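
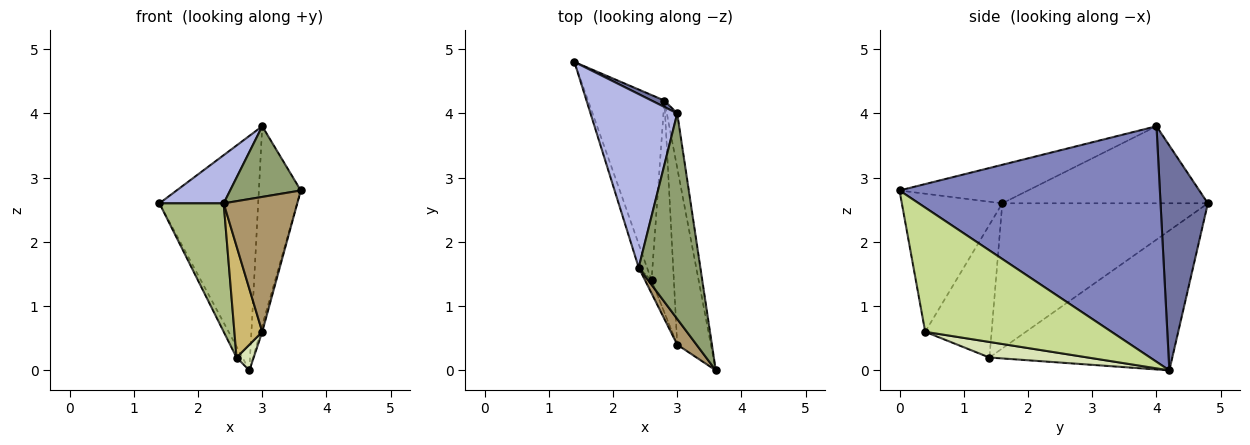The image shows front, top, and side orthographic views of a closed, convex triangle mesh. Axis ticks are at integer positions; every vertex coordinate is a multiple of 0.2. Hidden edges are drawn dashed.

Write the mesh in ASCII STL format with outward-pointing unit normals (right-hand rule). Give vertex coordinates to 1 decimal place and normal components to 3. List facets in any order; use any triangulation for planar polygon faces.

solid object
 facet normal 0.432 0.901 0.025
  outer loop
   vertex 2.8 4.2 0.0
   vertex 1.4 4.8 2.6
   vertex 3.0 4.0 3.8
  endloop
 endfacet
 facet normal 0.986 0.159 -0.044
  outer loop
   vertex 2.8 4.2 0.0
   vertex 3.0 4.0 3.8
   vertex 3.6 0.0 2.8
  endloop
 endfacet
 facet normal -0.877 0.028 -0.479
  outer loop
   vertex 2.6 1.4 0.2
   vertex 1.4 4.8 2.6
   vertex 2.8 4.2 0.0
  endloop
 endfacet
 facet normal -0.650 -0.203 0.732
  outer loop
   vertex 2.4 1.6 2.6
   vertex 3.0 4.0 3.8
   vertex 1.4 4.8 2.6
  endloop
 endfacet
 facet normal -0.509 -0.280 0.814
  outer loop
   vertex 2.4 1.6 2.6
   vertex 3.6 0.0 2.8
   vertex 3.0 4.0 3.8
  endloop
 endfacet
 facet normal -0.953 -0.298 -0.055
  outer loop
   vertex 2.4 1.6 2.6
   vertex 1.4 4.8 2.6
   vertex 2.6 1.4 0.2
  endloop
 endfacet
 facet normal 0.965 0.010 -0.261
  outer loop
   vertex 3.0 0.4 0.6
   vertex 2.8 4.2 0.0
   vertex 3.6 0.0 2.8
  endloop
 endfacet
 facet normal 0.569 -0.099 -0.816
  outer loop
   vertex 3.0 0.4 0.6
   vertex 2.6 1.4 0.2
   vertex 2.8 4.2 0.0
  endloop
 endfacet
 facet normal -0.802 -0.587 0.112
  outer loop
   vertex 3.0 0.4 0.6
   vertex 3.6 0.0 2.8
   vertex 2.4 1.6 2.6
  endloop
 endfacet
 facet normal -0.921 -0.386 -0.045
  outer loop
   vertex 3.0 0.4 0.6
   vertex 2.4 1.6 2.6
   vertex 2.6 1.4 0.2
  endloop
 endfacet
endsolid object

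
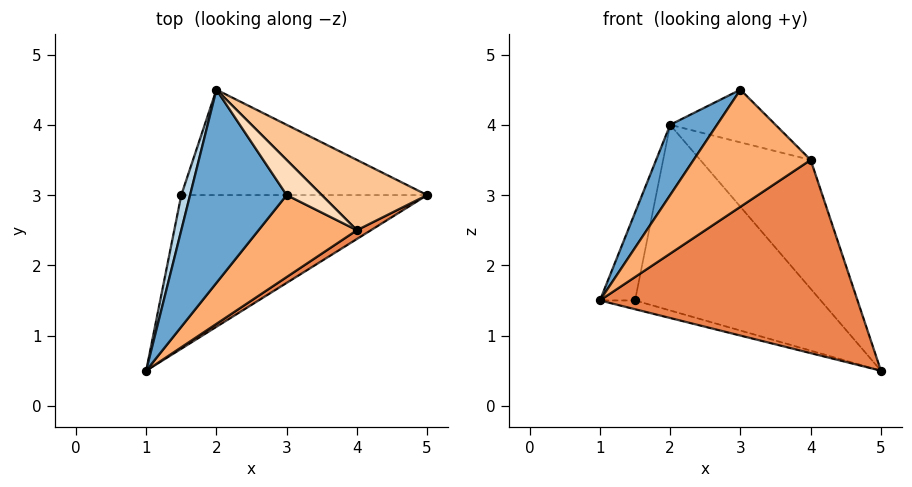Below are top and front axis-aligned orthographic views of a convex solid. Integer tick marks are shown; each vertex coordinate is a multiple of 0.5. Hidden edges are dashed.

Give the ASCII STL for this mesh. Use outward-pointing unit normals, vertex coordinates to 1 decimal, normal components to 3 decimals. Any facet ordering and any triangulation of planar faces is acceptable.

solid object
 facet normal -0.701 -0.244 0.670
  outer loop
   vertex 3.0 3.0 4.5
   vertex 2.0 4.5 4.0
   vertex 1.0 0.5 1.5
  endloop
 endfacet
 facet normal -0.274 0.055 -0.960
  outer loop
   vertex 1.5 3.0 1.5
   vertex 5.0 3.0 0.5
   vertex 1.0 0.5 1.5
  endloop
 endfacet
 facet normal -0.978 0.196 0.078
  outer loop
   vertex 1.5 3.0 1.5
   vertex 1.0 0.5 1.5
   vertex 2.0 4.5 4.0
  endloop
 endfacet
 facet normal -0.140 0.861 -0.489
  outer loop
   vertex 1.5 3.0 1.5
   vertex 2.0 4.5 4.0
   vertex 5.0 3.0 0.5
  endloop
 endfacet
 facet normal 0.536 -0.843 0.038
  outer loop
   vertex 4.0 2.5 3.5
   vertex 1.0 0.5 1.5
   vertex 5.0 3.0 0.5
  endloop
 endfacet
 facet normal 0.162 -0.808 0.566
  outer loop
   vertex 4.0 2.5 3.5
   vertex 3.0 3.0 4.5
   vertex 1.0 0.5 1.5
  endloop
 endfacet
 facet normal 0.706 0.622 0.339
  outer loop
   vertex 4.0 2.5 3.5
   vertex 5.0 3.0 0.5
   vertex 2.0 4.5 4.0
  endloop
 endfacet
 facet normal 0.697 0.597 0.398
  outer loop
   vertex 4.0 2.5 3.5
   vertex 2.0 4.5 4.0
   vertex 3.0 3.0 4.5
  endloop
 endfacet
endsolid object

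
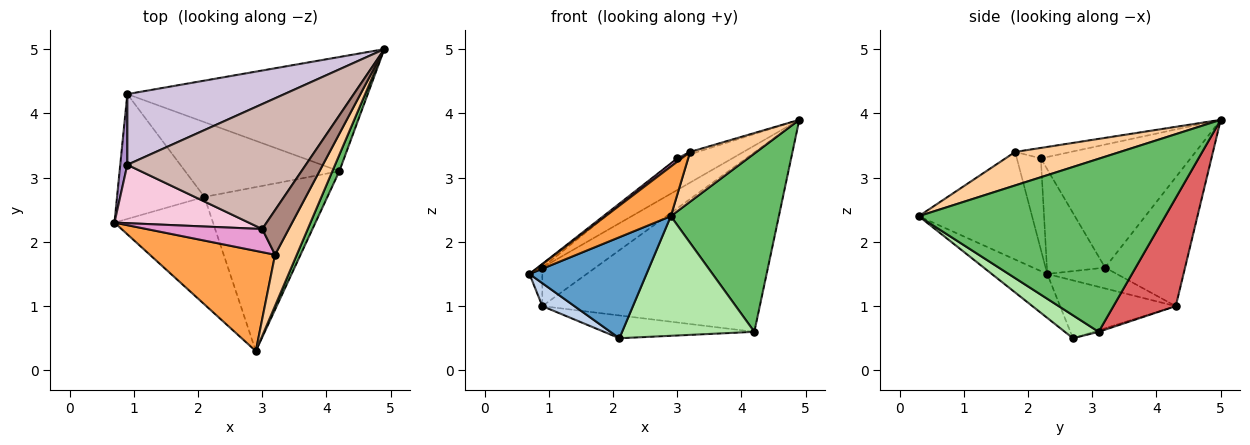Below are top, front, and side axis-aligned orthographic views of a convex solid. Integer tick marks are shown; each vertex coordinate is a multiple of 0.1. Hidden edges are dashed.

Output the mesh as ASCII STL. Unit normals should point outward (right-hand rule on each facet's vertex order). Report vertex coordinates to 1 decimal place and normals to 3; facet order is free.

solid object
 facet normal -0.309 -0.652 -0.693
  outer loop
   vertex 2.1 2.7 0.5
   vertex 2.9 0.3 2.4
   vertex 0.7 2.3 1.5
  endloop
 endfacet
 facet normal -0.545 -0.152 -0.824
  outer loop
   vertex 0.9 4.3 1.0
   vertex 2.1 2.7 0.5
   vertex 0.7 2.3 1.5
  endloop
 endfacet
 facet normal -0.610 -0.351 0.710
  outer loop
   vertex 3.2 1.8 3.4
   vertex 0.7 2.3 1.5
   vertex 2.9 0.3 2.4
  endloop
 endfacet
 facet normal 0.741 -0.469 0.481
  outer loop
   vertex 3.2 1.8 3.4
   vertex 2.9 0.3 2.4
   vertex 4.9 5.0 3.9
  endloop
 endfacet
 facet normal 0.915 -0.401 0.037
  outer loop
   vertex 4.2 3.1 0.6
   vertex 4.9 5.0 3.9
   vertex 2.9 0.3 2.4
  endloop
 endfacet
 facet normal 0.149 -0.583 -0.799
  outer loop
   vertex 4.2 3.1 0.6
   vertex 2.9 0.3 2.4
   vertex 2.1 2.7 0.5
  endloop
 endfacet
 facet normal 0.235 0.820 -0.522
  outer loop
   vertex 4.2 3.1 0.6
   vertex 0.9 4.3 1.0
   vertex 4.9 5.0 3.9
  endloop
 endfacet
 facet normal -0.010 0.291 -0.957
  outer loop
   vertex 4.2 3.1 0.6
   vertex 2.1 2.7 0.5
   vertex 0.9 4.3 1.0
  endloop
 endfacet
 facet normal -0.933 0.172 0.316
  outer loop
   vertex 0.9 3.2 1.6
   vertex 0.9 4.3 1.0
   vertex 0.7 2.3 1.5
  endloop
 endfacet
 facet normal -0.584 0.389 0.712
  outer loop
   vertex 0.9 3.2 1.6
   vertex 4.9 5.0 3.9
   vertex 0.9 4.3 1.0
  endloop
 endfacet
 facet normal -0.366 0.049 0.929
  outer loop
   vertex 3.0 2.2 3.3
   vertex 3.2 1.8 3.4
   vertex 4.9 5.0 3.9
  endloop
 endfacet
 facet normal -0.555 0.204 0.806
  outer loop
   vertex 3.0 2.2 3.3
   vertex 4.9 5.0 3.9
   vertex 0.9 3.2 1.6
  endloop
 endfacet
 facet normal -0.615 -0.113 0.780
  outer loop
   vertex 3.0 2.2 3.3
   vertex 0.7 2.3 1.5
   vertex 3.2 1.8 3.4
  endloop
 endfacet
 facet normal -0.614 0.049 0.788
  outer loop
   vertex 3.0 2.2 3.3
   vertex 0.9 3.2 1.6
   vertex 0.7 2.3 1.5
  endloop
 endfacet
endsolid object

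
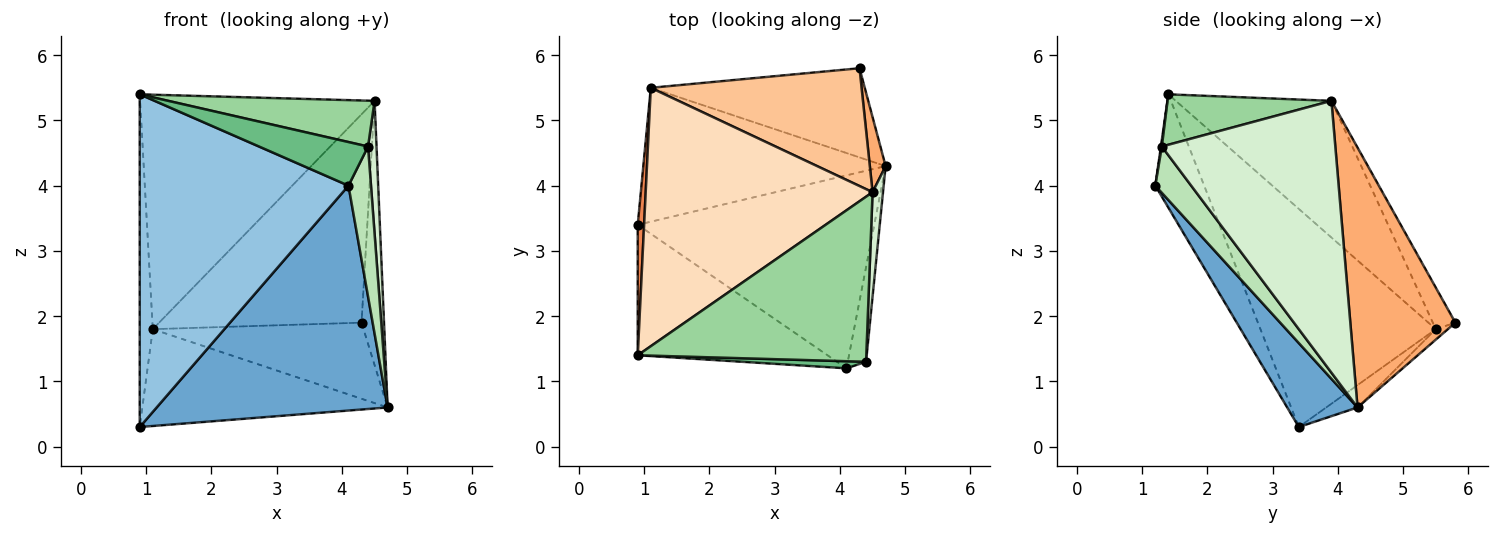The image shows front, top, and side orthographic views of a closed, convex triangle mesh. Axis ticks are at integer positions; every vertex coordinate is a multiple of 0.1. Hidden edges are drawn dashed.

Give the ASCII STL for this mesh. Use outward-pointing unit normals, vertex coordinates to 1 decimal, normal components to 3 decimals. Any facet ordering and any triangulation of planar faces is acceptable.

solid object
 facet normal 0.225 -0.739 -0.634
  outer loop
   vertex 4.1 1.2 4.0
   vertex 0.9 3.4 0.3
   vertex 4.7 4.3 0.6
  endloop
 endfacet
 facet normal -0.213 -0.910 -0.357
  outer loop
   vertex 0.9 1.4 5.4
   vertex 0.9 3.4 0.3
   vertex 4.1 1.2 4.0
  endloop
 endfacet
 facet normal -0.075 0.584 -0.808
  outer loop
   vertex 1.1 5.5 1.8
   vertex 4.7 4.3 0.6
   vertex 0.9 3.4 0.3
  endloop
 endfacet
 facet normal -0.037 0.649 -0.760
  outer loop
   vertex 1.1 5.5 1.8
   vertex 4.3 5.8 1.9
   vertex 4.7 4.3 0.6
  endloop
 endfacet
 facet normal -0.997 0.074 0.029
  outer loop
   vertex 1.1 5.5 1.8
   vertex 0.9 3.4 0.3
   vertex 0.9 1.4 5.4
  endloop
 endfacet
 facet normal 0.976 0.209 0.059
  outer loop
   vertex 4.5 3.9 5.3
   vertex 4.7 4.3 0.6
   vertex 4.3 5.8 1.9
  endloop
 endfacet
 facet normal -0.097 0.866 0.490
  outer loop
   vertex 4.5 3.9 5.3
   vertex 4.3 5.8 1.9
   vertex 1.1 5.5 1.8
  endloop
 endfacet
 facet normal -0.407 0.614 0.676
  outer loop
   vertex 4.5 3.9 5.3
   vertex 1.1 5.5 1.8
   vertex 0.9 1.4 5.4
  endloop
 endfacet
 facet normal 0.008 -0.987 0.160
  outer loop
   vertex 4.4 1.3 4.6
   vertex 0.9 1.4 5.4
   vertex 4.1 1.2 4.0
  endloop
 endfacet
 facet normal 0.208 -0.262 0.942
  outer loop
   vertex 4.4 1.3 4.6
   vertex 4.5 3.9 5.3
   vertex 0.9 1.4 5.4
  endloop
 endfacet
 facet normal 0.803 -0.504 -0.318
  outer loop
   vertex 4.4 1.3 4.6
   vertex 4.1 1.2 4.0
   vertex 4.7 4.3 0.6
  endloop
 endfacet
 facet normal 0.998 -0.049 0.038
  outer loop
   vertex 4.4 1.3 4.6
   vertex 4.7 4.3 0.6
   vertex 4.5 3.9 5.3
  endloop
 endfacet
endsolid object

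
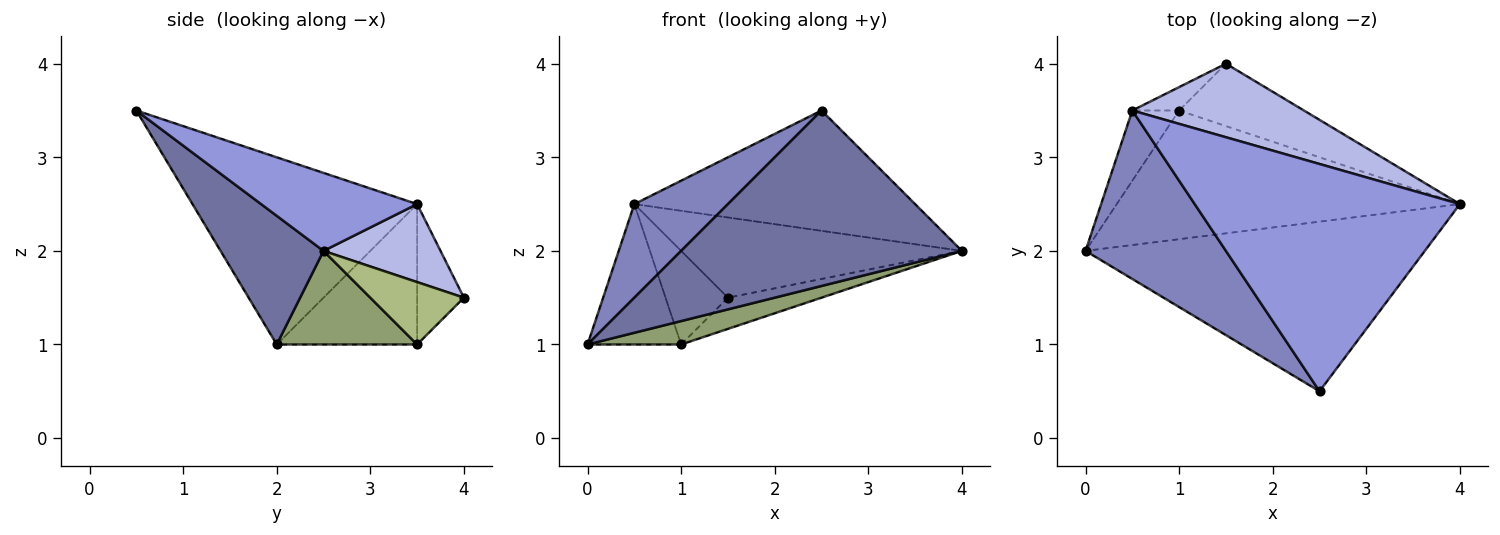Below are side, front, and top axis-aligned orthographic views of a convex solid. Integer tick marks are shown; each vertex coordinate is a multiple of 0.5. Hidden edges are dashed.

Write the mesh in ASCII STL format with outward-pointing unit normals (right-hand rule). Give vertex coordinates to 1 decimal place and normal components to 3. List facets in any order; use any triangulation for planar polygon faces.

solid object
 facet normal 0.255 -0.695 -0.672
  outer loop
   vertex 2.5 0.5 3.5
   vertex 0.0 2.0 1.0
   vertex 4.0 2.5 2.0
  endloop
 endfacet
 facet normal -0.759 -0.316 0.569
  outer loop
   vertex 0.5 3.5 2.5
   vertex 0.0 2.0 1.0
   vertex 2.5 0.5 3.5
  endloop
 endfacet
 facet normal 0.252 0.453 0.855
  outer loop
   vertex 0.5 3.5 2.5
   vertex 2.5 0.5 3.5
   vertex 4.0 2.5 2.0
  endloop
 endfacet
 facet normal 0.294 0.705 0.646
  outer loop
   vertex 0.5 3.5 2.5
   vertex 4.0 2.5 2.0
   vertex 1.5 4.0 1.5
  endloop
 endfacet
 facet normal 0.259 -0.173 -0.950
  outer loop
   vertex 1.0 3.5 1.0
   vertex 4.0 2.5 2.0
   vertex 0.0 2.0 1.0
  endloop
 endfacet
 facet normal 0.408 0.408 -0.816
  outer loop
   vertex 1.0 3.5 1.0
   vertex 1.5 4.0 1.5
   vertex 4.0 2.5 2.0
  endloop
 endfacet
 facet normal -0.802 0.535 -0.267
  outer loop
   vertex 1.0 3.5 1.0
   vertex 0.0 2.0 1.0
   vertex 0.5 3.5 2.5
  endloop
 endfacet
 facet normal -0.588 0.784 -0.196
  outer loop
   vertex 1.0 3.5 1.0
   vertex 0.5 3.5 2.5
   vertex 1.5 4.0 1.5
  endloop
 endfacet
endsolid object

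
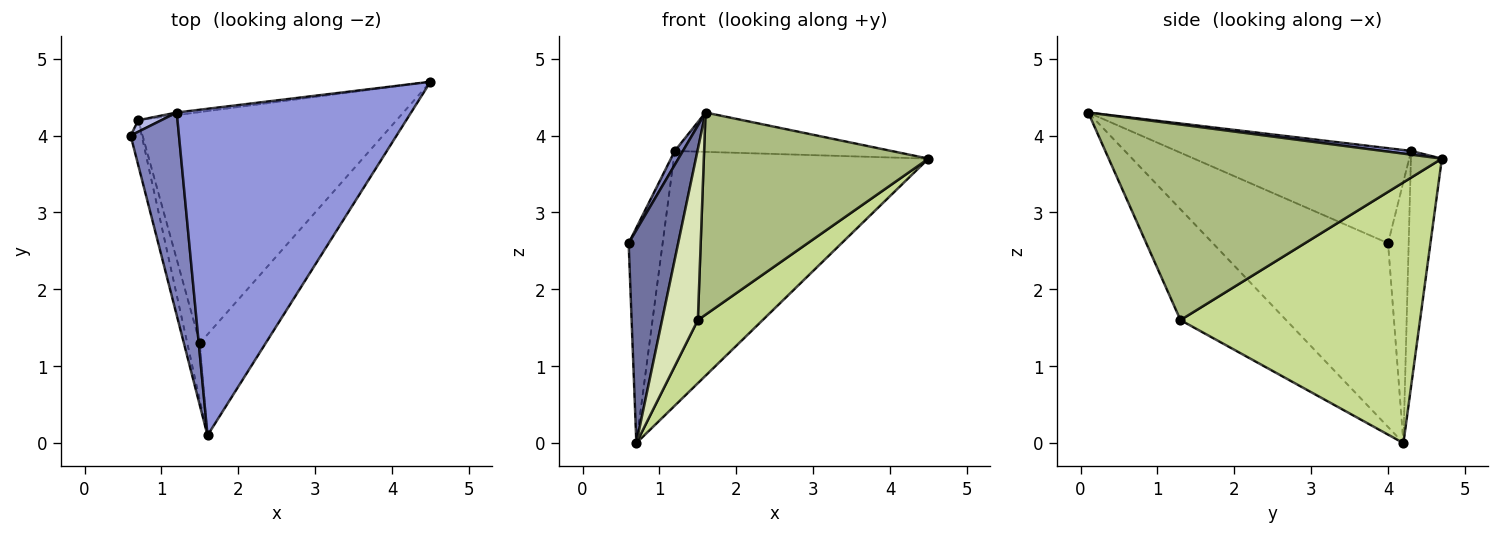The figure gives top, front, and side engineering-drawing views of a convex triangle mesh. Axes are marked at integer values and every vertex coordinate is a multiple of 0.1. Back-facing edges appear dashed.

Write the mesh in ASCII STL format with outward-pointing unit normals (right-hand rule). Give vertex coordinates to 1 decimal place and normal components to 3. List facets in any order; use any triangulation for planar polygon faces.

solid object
 facet normal -0.961 -0.272 -0.058
  outer loop
   vertex 0.7 4.2 0.0
   vertex 1.6 0.1 4.3
   vertex 0.6 4.0 2.6
  endloop
 endfacet
 facet normal -0.891 -0.031 0.453
  outer loop
   vertex 1.2 4.3 3.8
   vertex 0.6 4.0 2.6
   vertex 1.6 0.1 4.3
  endloop
 endfacet
 facet normal 0.016 0.120 0.993
  outer loop
   vertex 1.2 4.3 3.8
   vertex 1.6 0.1 4.3
   vertex 4.5 4.7 3.7
  endloop
 endfacet
 facet normal -0.518 0.854 0.046
  outer loop
   vertex 1.2 4.3 3.8
   vertex 0.7 4.2 0.0
   vertex 0.6 4.0 2.6
  endloop
 endfacet
 facet normal -0.121 0.993 -0.010
  outer loop
   vertex 1.2 4.3 3.8
   vertex 4.5 4.7 3.7
   vertex 0.7 4.2 0.0
  endloop
 endfacet
 facet normal 0.799 -0.539 -0.269
  outer loop
   vertex 1.5 1.3 1.6
   vertex 4.5 4.7 3.7
   vertex 1.6 0.1 4.3
  endloop
 endfacet
 facet normal 0.698 -0.189 -0.691
  outer loop
   vertex 1.5 1.3 1.6
   vertex 0.7 4.2 0.0
   vertex 4.5 4.7 3.7
  endloop
 endfacet
 facet normal -0.942 -0.319 -0.107
  outer loop
   vertex 1.5 1.3 1.6
   vertex 1.6 0.1 4.3
   vertex 0.7 4.2 0.0
  endloop
 endfacet
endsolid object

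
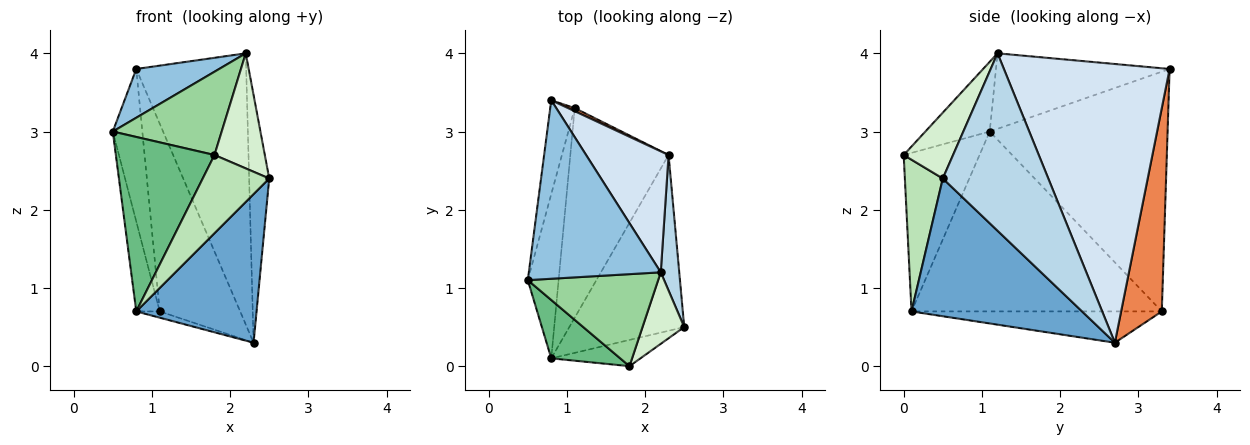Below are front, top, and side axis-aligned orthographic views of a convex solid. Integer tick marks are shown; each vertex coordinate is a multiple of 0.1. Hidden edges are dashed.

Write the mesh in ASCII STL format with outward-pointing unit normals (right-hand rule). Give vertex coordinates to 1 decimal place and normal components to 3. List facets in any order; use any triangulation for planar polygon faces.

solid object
 facet normal 0.675 -0.476 -0.563
  outer loop
   vertex 0.8 0.1 0.7
   vertex 2.3 2.7 0.3
   vertex 2.5 0.5 2.4
  endloop
 endfacet
 facet normal -0.483 -0.231 0.845
  outer loop
   vertex 2.2 1.2 4.0
   vertex 0.8 3.4 3.8
   vertex 0.5 1.1 3.0
  endloop
 endfacet
 facet normal 0.977 0.186 0.102
  outer loop
   vertex 2.2 1.2 4.0
   vertex 2.5 0.5 2.4
   vertex 2.3 2.7 0.3
  endloop
 endfacet
 facet normal 0.809 0.537 0.239
  outer loop
   vertex 2.2 1.2 4.0
   vertex 2.3 2.7 0.3
   vertex 0.8 3.4 3.8
  endloop
 endfacet
 facet normal 0.451 0.892 0.015
  outer loop
   vertex 1.1 3.3 0.7
   vertex 0.8 3.4 3.8
   vertex 2.3 2.7 0.3
  endloop
 endfacet
 facet normal -0.303 0.028 -0.952
  outer loop
   vertex 1.1 3.3 0.7
   vertex 2.3 2.7 0.3
   vertex 0.8 0.1 0.7
  endloop
 endfacet
 facet normal -0.982 0.163 -0.100
  outer loop
   vertex 1.1 3.3 0.7
   vertex 0.5 1.1 3.0
   vertex 0.8 3.4 3.8
  endloop
 endfacet
 facet normal -0.981 0.092 -0.168
  outer loop
   vertex 1.1 3.3 0.7
   vertex 0.8 0.1 0.7
   vertex 0.5 1.1 3.0
  endloop
 endfacet
 facet normal -0.589 -0.766 0.256
  outer loop
   vertex 1.8 0.0 2.7
   vertex 0.5 1.1 3.0
   vertex 0.8 0.1 0.7
  endloop
 endfacet
 facet normal -0.369 -0.624 0.689
  outer loop
   vertex 1.8 0.0 2.7
   vertex 2.2 1.2 4.0
   vertex 0.5 1.1 3.0
  endloop
 endfacet
 facet normal 0.476 -0.834 -0.280
  outer loop
   vertex 1.8 0.0 2.7
   vertex 0.8 0.1 0.7
   vertex 2.5 0.5 2.4
  endloop
 endfacet
 facet normal 0.640 -0.653 0.406
  outer loop
   vertex 1.8 0.0 2.7
   vertex 2.5 0.5 2.4
   vertex 2.2 1.2 4.0
  endloop
 endfacet
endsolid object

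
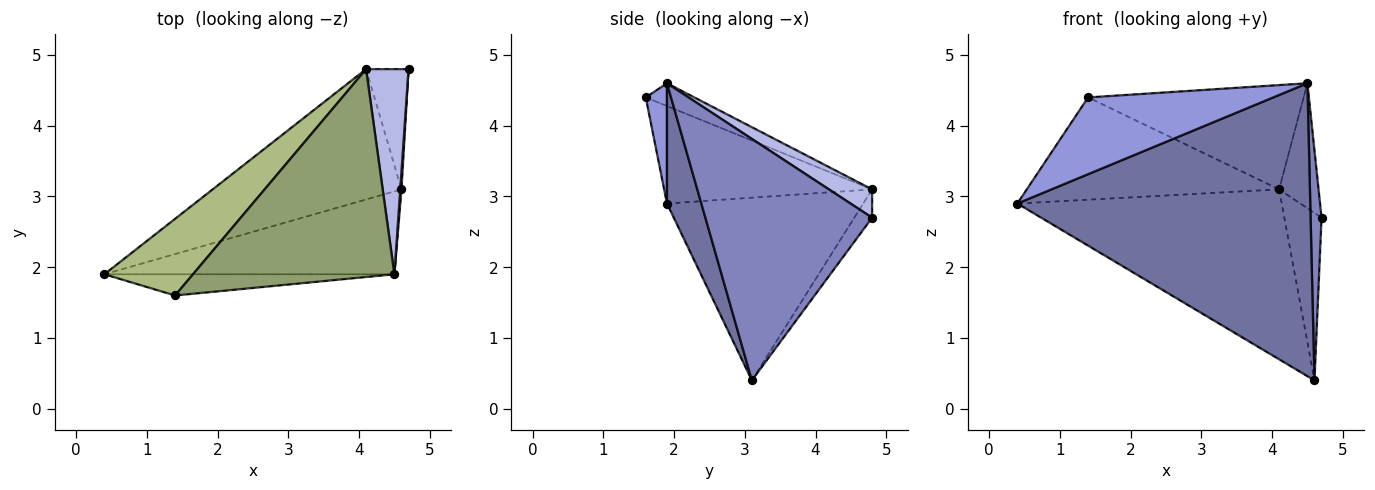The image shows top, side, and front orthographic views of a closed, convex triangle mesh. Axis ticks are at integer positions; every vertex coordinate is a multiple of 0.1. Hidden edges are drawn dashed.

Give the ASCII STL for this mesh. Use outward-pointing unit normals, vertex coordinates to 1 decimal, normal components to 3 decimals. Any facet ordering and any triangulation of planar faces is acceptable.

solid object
 facet normal 0.112 -0.956 -0.271
  outer loop
   vertex 4.6 3.1 0.4
   vertex 4.5 1.9 4.6
   vertex 0.4 1.9 2.9
  endloop
 endfacet
 facet normal 0.998 -0.066 0.005
  outer loop
   vertex 4.6 3.1 0.4
   vertex 4.7 4.8 2.7
   vertex 4.5 1.9 4.6
  endloop
 endfacet
 facet normal 0.110 -0.958 -0.265
  outer loop
   vertex 1.4 1.6 4.4
   vertex 0.4 1.9 2.9
   vertex 4.5 1.9 4.6
  endloop
 endfacet
 facet normal 0.495 0.452 0.742
  outer loop
   vertex 4.1 4.8 3.1
   vertex 4.5 1.9 4.6
   vertex 4.7 4.8 2.7
  endloop
 endfacet
 facet normal -0.101 0.446 0.889
  outer loop
   vertex 4.1 4.8 3.1
   vertex 1.4 1.6 4.4
   vertex 4.5 1.9 4.6
  endloop
 endfacet
 facet normal -0.551 0.668 0.501
  outer loop
   vertex 4.1 4.8 3.1
   vertex 0.4 1.9 2.9
   vertex 1.4 1.6 4.4
  endloop
 endfacet
 facet normal -0.508 0.684 -0.524
  outer loop
   vertex 4.1 4.8 3.1
   vertex 4.6 3.1 0.4
   vertex 0.4 1.9 2.9
  endloop
 endfacet
 facet normal -0.362 0.757 -0.544
  outer loop
   vertex 4.1 4.8 3.1
   vertex 4.7 4.8 2.7
   vertex 4.6 3.1 0.4
  endloop
 endfacet
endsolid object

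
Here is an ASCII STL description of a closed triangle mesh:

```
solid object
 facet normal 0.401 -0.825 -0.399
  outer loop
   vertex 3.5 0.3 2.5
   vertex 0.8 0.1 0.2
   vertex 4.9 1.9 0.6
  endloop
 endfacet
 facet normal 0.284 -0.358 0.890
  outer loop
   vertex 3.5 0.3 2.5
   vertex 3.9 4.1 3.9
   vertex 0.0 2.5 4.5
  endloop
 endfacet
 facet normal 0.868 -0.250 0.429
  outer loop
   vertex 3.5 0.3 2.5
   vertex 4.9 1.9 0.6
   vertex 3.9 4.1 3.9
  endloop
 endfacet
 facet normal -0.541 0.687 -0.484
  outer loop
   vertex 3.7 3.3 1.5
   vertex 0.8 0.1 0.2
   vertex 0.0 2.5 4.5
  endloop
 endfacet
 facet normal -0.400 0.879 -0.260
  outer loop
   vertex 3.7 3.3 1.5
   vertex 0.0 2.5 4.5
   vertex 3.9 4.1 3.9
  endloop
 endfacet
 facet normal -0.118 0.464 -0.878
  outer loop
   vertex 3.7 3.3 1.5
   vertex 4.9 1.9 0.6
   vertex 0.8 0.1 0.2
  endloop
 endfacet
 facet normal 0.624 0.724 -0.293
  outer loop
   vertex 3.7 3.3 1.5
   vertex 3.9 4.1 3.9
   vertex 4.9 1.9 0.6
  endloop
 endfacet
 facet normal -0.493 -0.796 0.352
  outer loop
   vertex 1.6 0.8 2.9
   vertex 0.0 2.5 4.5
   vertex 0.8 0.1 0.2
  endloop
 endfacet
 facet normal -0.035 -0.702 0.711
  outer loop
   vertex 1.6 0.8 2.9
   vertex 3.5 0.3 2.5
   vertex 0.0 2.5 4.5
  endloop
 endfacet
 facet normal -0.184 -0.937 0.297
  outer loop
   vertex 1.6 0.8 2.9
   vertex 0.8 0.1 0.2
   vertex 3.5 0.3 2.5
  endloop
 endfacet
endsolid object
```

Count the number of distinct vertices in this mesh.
7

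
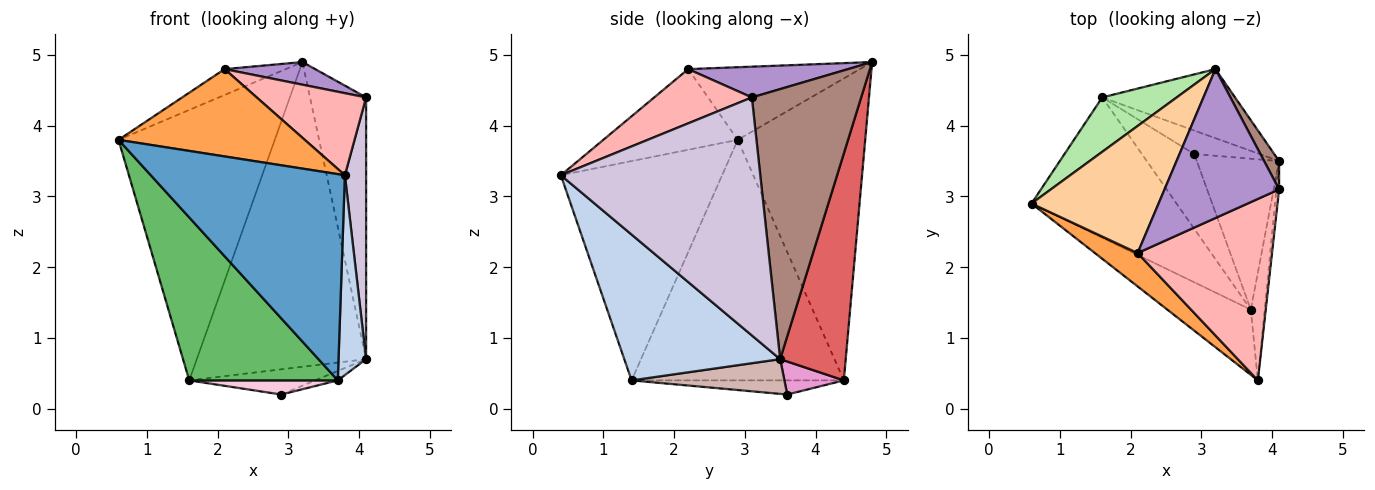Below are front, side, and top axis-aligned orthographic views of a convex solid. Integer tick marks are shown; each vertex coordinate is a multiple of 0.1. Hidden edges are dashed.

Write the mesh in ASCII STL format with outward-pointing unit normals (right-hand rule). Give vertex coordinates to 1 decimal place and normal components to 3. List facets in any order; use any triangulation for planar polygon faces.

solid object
 facet normal -0.621 -0.747 -0.236
  outer loop
   vertex 3.7 1.4 0.4
   vertex 3.8 0.4 3.3
   vertex 0.6 2.9 3.8
  endloop
 endfacet
 facet normal 0.980 -0.173 -0.094
  outer loop
   vertex 3.7 1.4 0.4
   vertex 4.1 3.5 0.7
   vertex 3.8 0.4 3.3
  endloop
 endfacet
 facet normal -0.559 -0.775 0.296
  outer loop
   vertex 2.1 2.2 4.8
   vertex 0.6 2.9 3.8
   vertex 3.8 0.4 3.3
  endloop
 endfacet
 facet normal -0.489 0.174 0.855
  outer loop
   vertex 2.1 2.2 4.8
   vertex 3.2 4.8 4.9
   vertex 0.6 2.9 3.8
  endloop
 endfacet
 facet normal -0.735 -0.514 -0.443
  outer loop
   vertex 1.6 4.4 0.4
   vertex 3.7 1.4 0.4
   vertex 0.6 2.9 3.8
  endloop
 endfacet
 facet normal -0.625 0.766 0.154
  outer loop
   vertex 1.6 4.4 0.4
   vertex 0.6 2.9 3.8
   vertex 3.2 4.8 4.9
  endloop
 endfacet
 facet normal 0.353 0.912 -0.207
  outer loop
   vertex 1.6 4.4 0.4
   vertex 3.2 4.8 4.9
   vertex 4.1 3.5 0.7
  endloop
 endfacet
 facet normal 0.345 -0.387 0.855
  outer loop
   vertex 4.1 3.1 4.4
   vertex 2.1 2.2 4.8
   vertex 3.8 0.4 3.3
  endloop
 endfacet
 facet normal 0.256 -0.145 0.956
  outer loop
   vertex 4.1 3.1 4.4
   vertex 3.2 4.8 4.9
   vertex 2.1 2.2 4.8
  endloop
 endfacet
 facet normal 0.994 -0.106 -0.011
  outer loop
   vertex 4.1 3.1 4.4
   vertex 3.8 0.4 3.3
   vertex 4.1 3.5 0.7
  endloop
 endfacet
 facet normal 0.889 0.456 0.049
  outer loop
   vertex 4.1 3.1 4.4
   vertex 4.1 3.5 0.7
   vertex 3.2 4.8 4.9
  endloop
 endfacet
 facet normal 0.388 0.057 -0.920
  outer loop
   vertex 2.9 3.6 0.2
   vertex 4.1 3.5 0.7
   vertex 3.7 1.4 0.4
  endloop
 endfacet
 facet normal 0.326 0.691 -0.645
  outer loop
   vertex 2.9 3.6 0.2
   vertex 1.6 4.4 0.4
   vertex 4.1 3.5 0.7
  endloop
 endfacet
 facet normal -0.257 -0.180 -0.950
  outer loop
   vertex 2.9 3.6 0.2
   vertex 3.7 1.4 0.4
   vertex 1.6 4.4 0.4
  endloop
 endfacet
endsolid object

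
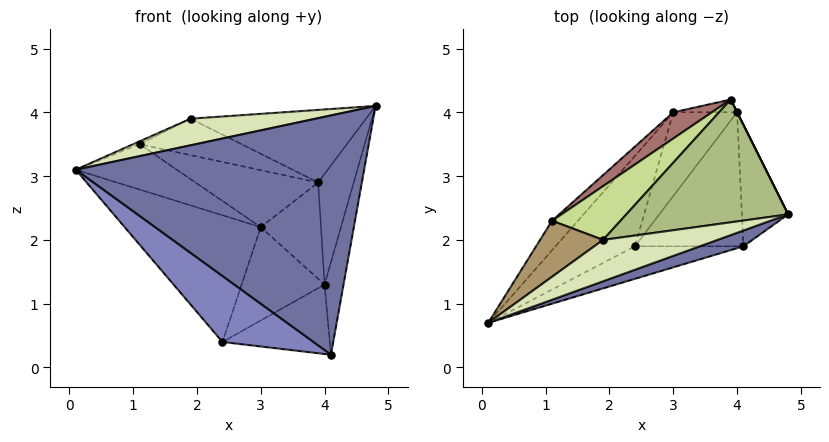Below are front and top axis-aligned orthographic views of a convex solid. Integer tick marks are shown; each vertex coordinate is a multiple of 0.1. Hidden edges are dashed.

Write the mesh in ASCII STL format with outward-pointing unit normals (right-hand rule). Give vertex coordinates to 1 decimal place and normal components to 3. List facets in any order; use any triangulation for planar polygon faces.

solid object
 facet normal 0.328 -0.943 0.062
  outer loop
   vertex 4.1 1.9 0.2
   vertex 4.8 2.4 4.1
   vertex 0.1 0.7 3.1
  endloop
 endfacet
 facet normal -0.052 -0.895 -0.442
  outer loop
   vertex 2.4 1.9 0.4
   vertex 4.1 1.9 0.2
   vertex 0.1 0.7 3.1
  endloop
 endfacet
 facet normal -0.104 0.458 -0.883
  outer loop
   vertex 4.0 4.0 1.3
   vertex 4.1 1.9 0.2
   vertex 2.4 1.9 0.4
  endloop
 endfacet
 facet normal 0.894 0.447 0.000
  outer loop
   vertex 4.0 4.0 1.3
   vertex 3.9 4.2 2.9
   vertex 4.8 2.4 4.1
  endloop
 endfacet
 facet normal 0.970 0.147 -0.193
  outer loop
   vertex 4.0 4.0 1.3
   vertex 4.8 2.4 4.1
   vertex 4.1 1.9 0.2
  endloop
 endfacet
 facet normal -0.128 0.505 0.854
  outer loop
   vertex 1.9 2.0 3.9
   vertex 4.8 2.4 4.1
   vertex 3.9 4.2 2.9
  endloop
 endfacet
 facet normal -0.199 0.550 0.811
  outer loop
   vertex 1.9 2.0 3.9
   vertex 3.9 4.2 2.9
   vertex 1.1 2.3 3.5
  endloop
 endfacet
 facet normal 0.017 -0.541 0.841
  outer loop
   vertex 1.9 2.0 3.9
   vertex 0.1 0.7 3.1
   vertex 4.8 2.4 4.1
  endloop
 endfacet
 facet normal -0.433 0.046 0.900
  outer loop
   vertex 1.9 2.0 3.9
   vertex 1.1 2.3 3.5
   vertex 0.1 0.7 3.1
  endloop
 endfacet
 facet normal -0.515 0.638 -0.572
  outer loop
   vertex 3.0 4.0 2.2
   vertex 4.0 4.0 1.3
   vertex 2.4 1.9 0.4
  endloop
 endfacet
 facet normal -0.742 0.546 -0.389
  outer loop
   vertex 3.0 4.0 2.2
   vertex 2.4 1.9 0.4
   vertex 0.1 0.7 3.1
  endloop
 endfacet
 facet normal -0.747 0.557 -0.363
  outer loop
   vertex 3.0 4.0 2.2
   vertex 0.1 0.7 3.1
   vertex 1.1 2.3 3.5
  endloop
 endfacet
 facet normal -0.466 0.804 0.370
  outer loop
   vertex 3.0 4.0 2.2
   vertex 1.1 2.3 3.5
   vertex 3.9 4.2 2.9
  endloop
 endfacet
 facet normal -0.117 0.984 -0.130
  outer loop
   vertex 3.0 4.0 2.2
   vertex 3.9 4.2 2.9
   vertex 4.0 4.0 1.3
  endloop
 endfacet
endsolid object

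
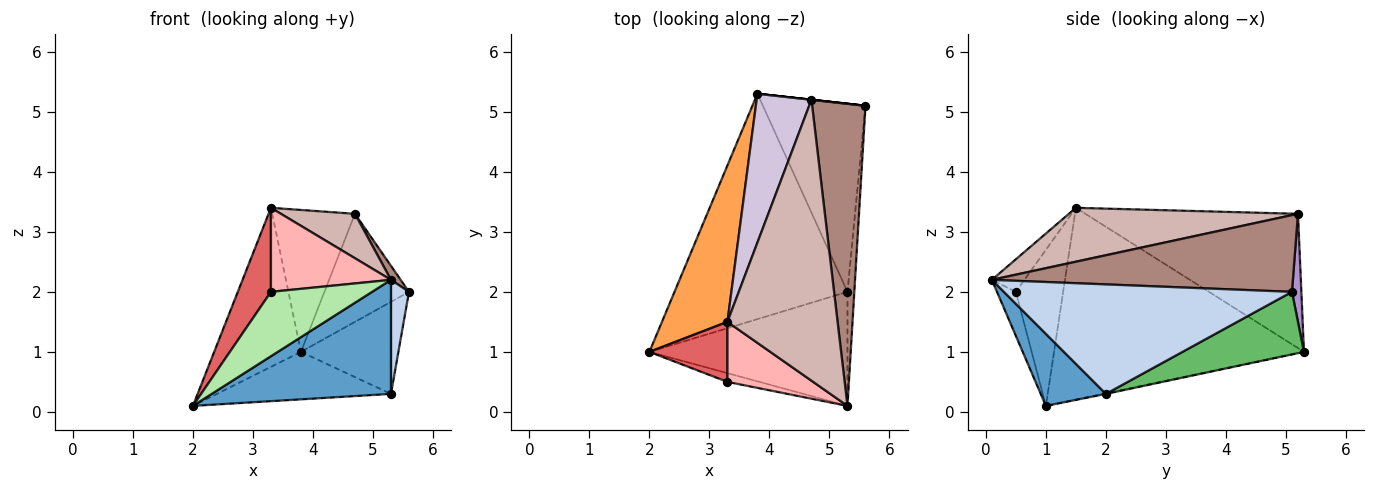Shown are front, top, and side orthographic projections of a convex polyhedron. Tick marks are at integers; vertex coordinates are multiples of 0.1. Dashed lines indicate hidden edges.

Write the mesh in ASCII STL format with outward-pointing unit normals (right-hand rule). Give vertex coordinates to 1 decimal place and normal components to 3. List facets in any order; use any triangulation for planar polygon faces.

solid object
 facet normal 0.249 -0.685 -0.685
  outer loop
   vertex 5.3 2.0 0.3
   vertex 5.3 0.1 2.2
   vertex 2.0 1.0 0.1
  endloop
 endfacet
 facet normal 0.996 -0.062 -0.062
  outer loop
   vertex 5.3 2.0 0.3
   vertex 5.6 5.1 2.0
   vertex 5.3 0.1 2.2
  endloop
 endfacet
 facet normal -0.899 0.312 0.307
  outer loop
   vertex 3.8 5.3 1.0
   vertex 2.0 1.0 0.1
   vertex 3.3 1.5 3.4
  endloop
 endfacet
 facet normal -0.003 0.206 -0.979
  outer loop
   vertex 3.8 5.3 1.0
   vertex 5.3 2.0 0.3
   vertex 2.0 1.0 0.1
  endloop
 endfacet
 facet normal 0.480 0.385 -0.788
  outer loop
   vertex 3.8 5.3 1.0
   vertex 5.6 5.1 2.0
   vertex 5.3 2.0 0.3
  endloop
 endfacet
 facet normal -0.182 -0.974 -0.132
  outer loop
   vertex 3.3 0.5 2.0
   vertex 2.0 1.0 0.1
   vertex 5.3 0.1 2.2
  endloop
 endfacet
 facet normal -0.758 -0.531 0.379
  outer loop
   vertex 3.3 0.5 2.0
   vertex 3.3 1.5 3.4
   vertex 2.0 1.0 0.1
  endloop
 endfacet
 facet normal -0.216 -0.795 0.568
  outer loop
   vertex 3.3 0.5 2.0
   vertex 5.3 0.1 2.2
   vertex 3.3 1.5 3.4
  endloop
 endfacet
 facet normal 0.110 0.994 0.000
  outer loop
   vertex 4.7 5.2 3.3
   vertex 5.6 5.1 2.0
   vertex 3.8 5.3 1.0
  endloop
 endfacet
 facet normal -0.871 0.339 0.356
  outer loop
   vertex 4.7 5.2 3.3
   vertex 3.8 5.3 1.0
   vertex 3.3 1.5 3.4
  endloop
 endfacet
 facet normal 0.821 -0.026 0.570
  outer loop
   vertex 4.7 5.2 3.3
   vertex 5.3 0.1 2.2
   vertex 5.6 5.1 2.0
  endloop
 endfacet
 facet normal 0.435 -0.141 0.889
  outer loop
   vertex 4.7 5.2 3.3
   vertex 3.3 1.5 3.4
   vertex 5.3 0.1 2.2
  endloop
 endfacet
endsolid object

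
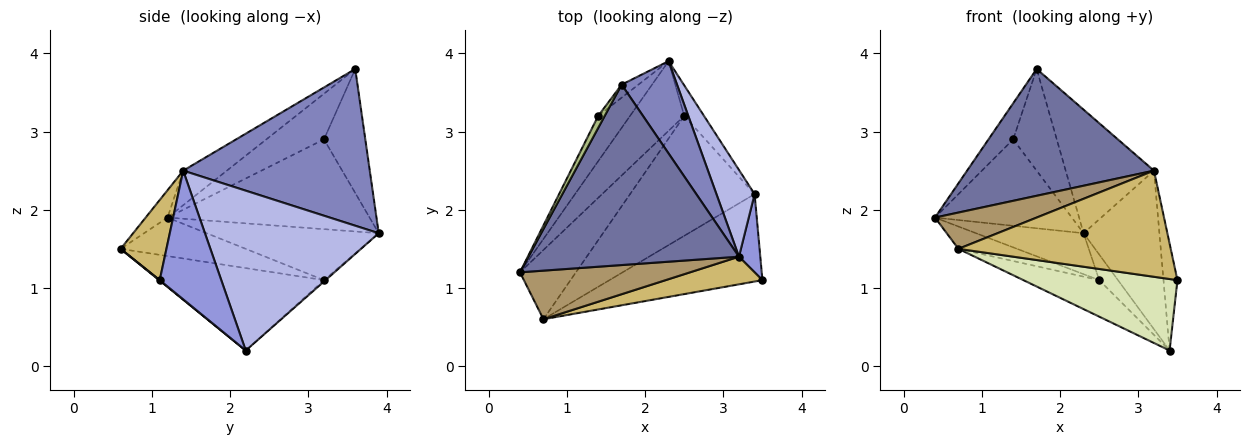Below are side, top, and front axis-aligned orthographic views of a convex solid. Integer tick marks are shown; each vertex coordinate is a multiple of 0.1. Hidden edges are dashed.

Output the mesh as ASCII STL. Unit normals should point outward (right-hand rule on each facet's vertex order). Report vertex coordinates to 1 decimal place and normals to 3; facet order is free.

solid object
 facet normal -0.133 -0.570 0.811
  outer loop
   vertex 3.2 1.4 2.5
   vertex 1.7 3.6 3.8
   vertex 0.4 1.2 1.9
  endloop
 endfacet
 facet normal 0.861 0.407 0.304
  outer loop
   vertex 3.2 1.4 2.5
   vertex 2.3 3.9 1.7
   vertex 1.7 3.6 3.8
  endloop
 endfacet
 facet normal 0.963 0.218 0.160
  outer loop
   vertex 3.2 1.4 2.5
   vertex 3.5 1.1 1.1
   vertex 3.4 2.2 0.2
  endloop
 endfacet
 facet normal 0.895 0.391 0.214
  outer loop
   vertex 3.2 1.4 2.5
   vertex 3.4 2.2 0.2
   vertex 2.3 3.9 1.7
  endloop
 endfacet
 facet normal -0.794 0.538 -0.282
  outer loop
   vertex 1.4 3.2 2.9
   vertex 2.3 3.9 1.7
   vertex 0.4 1.2 1.9
  endloop
 endfacet
 facet normal -0.911 0.391 0.130
  outer loop
   vertex 1.4 3.2 2.9
   vertex 0.4 1.2 1.9
   vertex 1.7 3.6 3.8
  endloop
 endfacet
 facet normal -0.685 0.722 -0.093
  outer loop
   vertex 1.4 3.2 2.9
   vertex 1.7 3.6 3.8
   vertex 2.3 3.9 1.7
  endloop
 endfacet
 facet normal 0.002 -0.633 -0.774
  outer loop
   vertex 0.7 0.6 1.5
   vertex 3.4 2.2 0.2
   vertex 3.5 1.1 1.1
  endloop
 endfacet
 facet normal -0.128 -0.594 0.795
  outer loop
   vertex 0.7 0.6 1.5
   vertex 3.2 1.4 2.5
   vertex 0.4 1.2 1.9
  endloop
 endfacet
 facet normal 0.204 -0.947 0.247
  outer loop
   vertex 0.7 0.6 1.5
   vertex 3.5 1.1 1.1
   vertex 3.2 1.4 2.5
  endloop
 endfacet
 facet normal -0.630 0.394 -0.669
  outer loop
   vertex 2.5 3.2 1.1
   vertex 0.4 1.2 1.9
   vertex 2.3 3.9 1.7
  endloop
 endfacet
 facet normal -0.053 0.641 -0.766
  outer loop
   vertex 2.5 3.2 1.1
   vertex 2.3 3.9 1.7
   vertex 3.4 2.2 0.2
  endloop
 endfacet
 facet normal -0.548 0.257 -0.796
  outer loop
   vertex 2.5 3.2 1.1
   vertex 0.7 0.6 1.5
   vertex 0.4 1.2 1.9
  endloop
 endfacet
 facet normal -0.535 0.246 -0.808
  outer loop
   vertex 2.5 3.2 1.1
   vertex 3.4 2.2 0.2
   vertex 0.7 0.6 1.5
  endloop
 endfacet
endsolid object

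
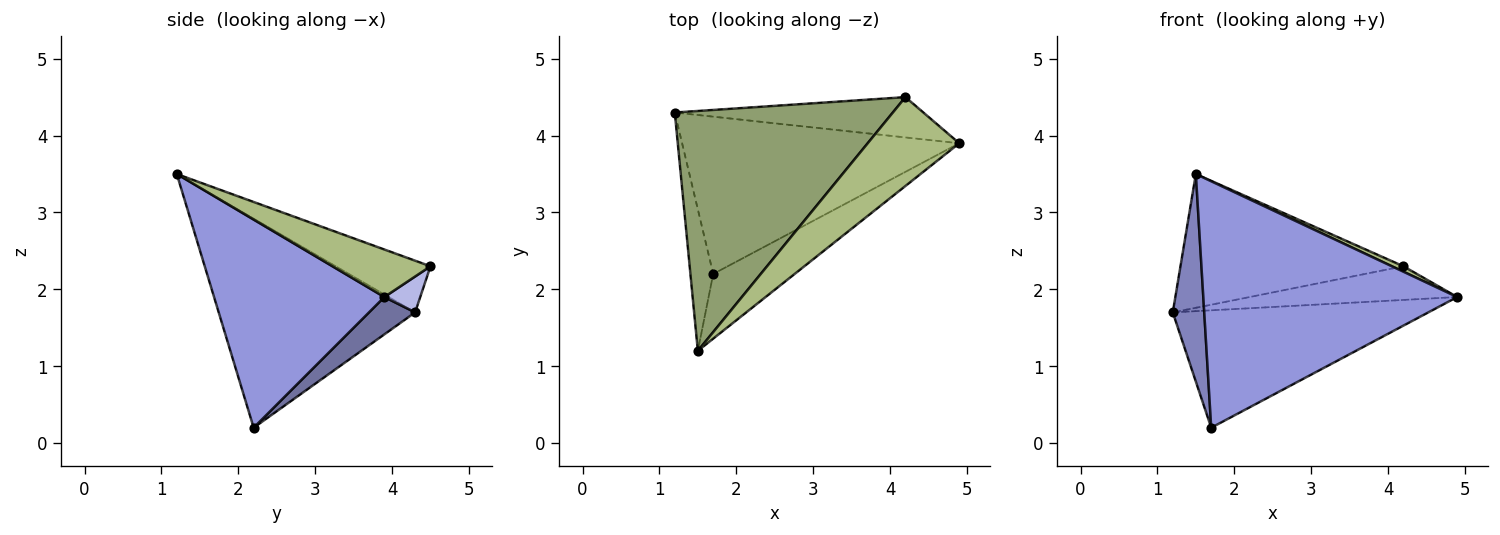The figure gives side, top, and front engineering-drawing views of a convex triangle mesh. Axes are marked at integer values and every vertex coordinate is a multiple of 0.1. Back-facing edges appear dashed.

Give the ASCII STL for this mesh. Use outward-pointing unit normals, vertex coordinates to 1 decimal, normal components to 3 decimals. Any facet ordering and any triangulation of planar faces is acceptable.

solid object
 facet normal 0.107 0.595 -0.797
  outer loop
   vertex 1.7 2.2 0.2
   vertex 1.2 4.3 1.7
   vertex 4.9 3.9 1.9
  endloop
 endfacet
 facet normal -0.982 -0.157 -0.107
  outer loop
   vertex 1.7 2.2 0.2
   vertex 1.5 1.2 3.5
   vertex 1.2 4.3 1.7
  endloop
 endfacet
 facet normal 0.544 -0.811 -0.213
  outer loop
   vertex 1.7 2.2 0.2
   vertex 4.9 3.9 1.9
   vertex 1.5 1.2 3.5
  endloop
 endfacet
 facet normal 0.110 0.637 -0.763
  outer loop
   vertex 4.2 4.5 2.3
   vertex 4.9 3.9 1.9
   vertex 1.2 4.3 1.7
  endloop
 endfacet
 facet normal -0.203 0.477 0.855
  outer loop
   vertex 4.2 4.5 2.3
   vertex 1.2 4.3 1.7
   vertex 1.5 1.2 3.5
  endloop
 endfacet
 facet normal 0.460 -0.054 0.886
  outer loop
   vertex 4.2 4.5 2.3
   vertex 1.5 1.2 3.5
   vertex 4.9 3.9 1.9
  endloop
 endfacet
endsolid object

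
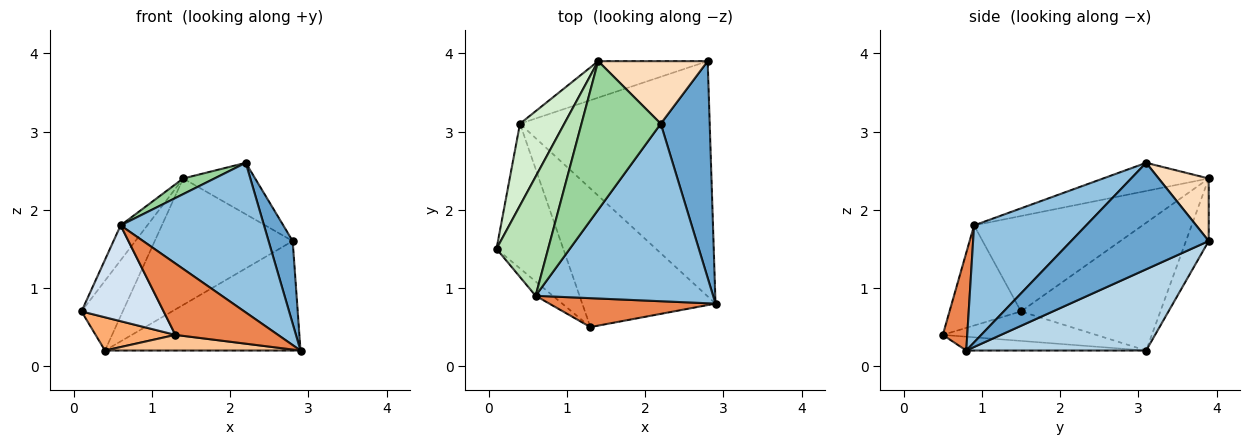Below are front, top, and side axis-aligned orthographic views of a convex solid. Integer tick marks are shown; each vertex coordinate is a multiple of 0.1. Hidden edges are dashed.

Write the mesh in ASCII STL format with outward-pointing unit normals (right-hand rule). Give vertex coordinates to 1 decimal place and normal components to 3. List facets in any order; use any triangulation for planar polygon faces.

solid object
 facet normal 0.897 -0.157 0.412
  outer loop
   vertex 2.2 3.1 2.6
   vertex 2.9 0.8 0.2
   vertex 2.8 3.9 1.6
  endloop
 endfacet
 facet normal 0.450 -0.576 0.683
  outer loop
   vertex 0.6 0.9 1.8
   vertex 2.9 0.8 0.2
   vertex 2.2 3.1 2.6
  endloop
 endfacet
 facet normal 0.362 0.393 -0.845
  outer loop
   vertex 0.4 3.1 0.2
   vertex 2.8 3.9 1.6
   vertex 2.9 0.8 0.2
  endloop
 endfacet
 facet normal -0.653 -0.749 -0.112
  outer loop
   vertex 1.3 0.5 0.4
   vertex 0.6 0.9 1.8
   vertex 0.1 1.5 0.7
  endloop
 endfacet
 facet normal 0.216 -0.905 0.366
  outer loop
   vertex 1.3 0.5 0.4
   vertex 2.9 0.8 0.2
   vertex 0.6 0.9 1.8
  endloop
 endfacet
 facet normal -0.395 -0.206 -0.895
  outer loop
   vertex 1.3 0.5 0.4
   vertex 0.1 1.5 0.7
   vertex 0.4 3.1 0.2
  endloop
 endfacet
 facet normal -0.103 -0.112 -0.988
  outer loop
   vertex 1.3 0.5 0.4
   vertex 0.4 3.1 0.2
   vertex 2.9 0.8 0.2
  endloop
 endfacet
 facet normal 0.404 0.581 0.707
  outer loop
   vertex 1.4 3.9 2.4
   vertex 2.2 3.1 2.6
   vertex 2.8 3.9 1.6
  endloop
 endfacet
 facet normal -0.157 0.949 -0.274
  outer loop
   vertex 1.4 3.9 2.4
   vertex 2.8 3.9 1.6
   vertex 0.4 3.1 0.2
  endloop
 endfacet
 facet normal -0.333 -0.099 0.938
  outer loop
   vertex 1.4 3.9 2.4
   vertex 0.6 0.9 1.8
   vertex 2.2 3.1 2.6
  endloop
 endfacet
 facet normal -0.871 0.138 0.471
  outer loop
   vertex 1.4 3.9 2.4
   vertex 0.1 1.5 0.7
   vertex 0.6 0.9 1.8
  endloop
 endfacet
 facet normal -0.910 0.269 0.316
  outer loop
   vertex 1.4 3.9 2.4
   vertex 0.4 3.1 0.2
   vertex 0.1 1.5 0.7
  endloop
 endfacet
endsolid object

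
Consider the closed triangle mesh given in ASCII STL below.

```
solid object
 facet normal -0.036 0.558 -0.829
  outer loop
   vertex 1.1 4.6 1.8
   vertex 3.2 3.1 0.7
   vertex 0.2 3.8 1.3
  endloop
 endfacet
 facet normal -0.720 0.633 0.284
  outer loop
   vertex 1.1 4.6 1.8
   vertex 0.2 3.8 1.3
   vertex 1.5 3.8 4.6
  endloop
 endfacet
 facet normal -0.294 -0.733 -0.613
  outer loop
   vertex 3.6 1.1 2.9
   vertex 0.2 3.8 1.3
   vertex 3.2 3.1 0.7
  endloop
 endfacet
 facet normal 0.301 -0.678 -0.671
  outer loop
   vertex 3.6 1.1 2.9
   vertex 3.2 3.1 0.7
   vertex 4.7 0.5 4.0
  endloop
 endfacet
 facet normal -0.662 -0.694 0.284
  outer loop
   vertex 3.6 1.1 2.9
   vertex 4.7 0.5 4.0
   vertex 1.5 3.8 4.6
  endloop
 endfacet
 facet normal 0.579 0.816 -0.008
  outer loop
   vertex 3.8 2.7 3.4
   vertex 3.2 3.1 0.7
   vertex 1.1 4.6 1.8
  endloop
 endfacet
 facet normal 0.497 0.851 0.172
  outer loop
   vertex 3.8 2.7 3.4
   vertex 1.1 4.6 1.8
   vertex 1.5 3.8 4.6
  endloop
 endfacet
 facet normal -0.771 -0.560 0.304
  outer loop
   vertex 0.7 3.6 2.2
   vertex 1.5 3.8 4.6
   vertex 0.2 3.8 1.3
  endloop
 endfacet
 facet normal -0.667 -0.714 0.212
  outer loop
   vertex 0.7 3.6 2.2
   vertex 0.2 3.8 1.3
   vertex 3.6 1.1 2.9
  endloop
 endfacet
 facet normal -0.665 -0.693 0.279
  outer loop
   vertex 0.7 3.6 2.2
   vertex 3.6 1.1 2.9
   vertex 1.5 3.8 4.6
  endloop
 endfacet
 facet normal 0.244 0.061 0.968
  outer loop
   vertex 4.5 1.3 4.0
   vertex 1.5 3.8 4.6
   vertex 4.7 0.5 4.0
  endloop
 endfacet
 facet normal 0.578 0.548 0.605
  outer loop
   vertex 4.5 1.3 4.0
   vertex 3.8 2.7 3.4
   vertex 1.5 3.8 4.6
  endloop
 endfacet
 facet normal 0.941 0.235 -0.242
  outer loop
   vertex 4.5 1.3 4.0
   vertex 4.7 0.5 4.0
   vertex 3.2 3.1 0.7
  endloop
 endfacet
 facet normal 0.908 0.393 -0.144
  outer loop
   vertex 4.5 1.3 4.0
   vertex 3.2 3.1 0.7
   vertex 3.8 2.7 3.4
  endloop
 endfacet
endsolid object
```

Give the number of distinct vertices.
9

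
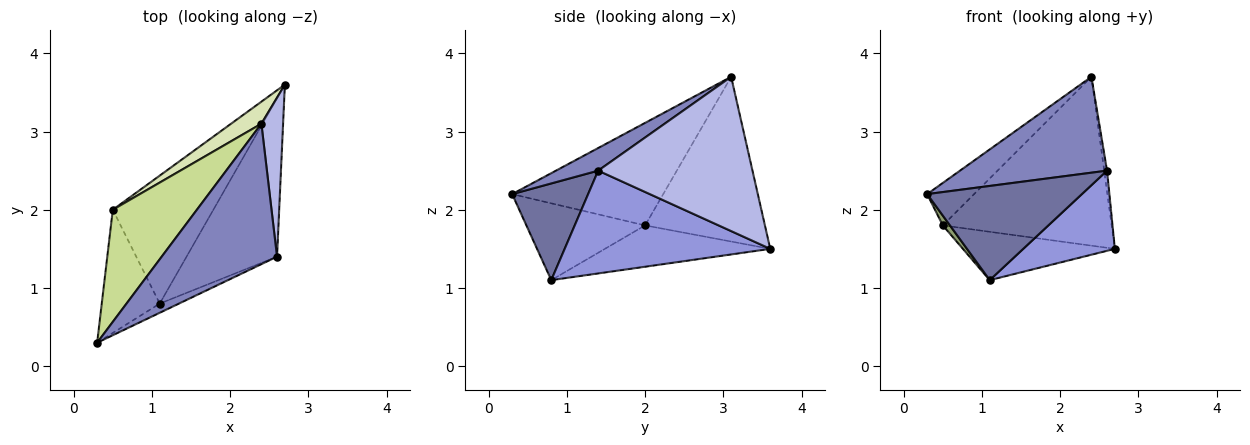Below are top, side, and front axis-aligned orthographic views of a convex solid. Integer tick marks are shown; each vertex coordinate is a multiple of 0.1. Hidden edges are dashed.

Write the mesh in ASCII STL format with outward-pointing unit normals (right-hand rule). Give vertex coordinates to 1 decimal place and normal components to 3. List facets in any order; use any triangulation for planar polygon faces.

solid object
 facet normal 0.439 -0.894 -0.087
  outer loop
   vertex 2.6 1.4 2.5
   vertex 0.3 0.3 2.2
   vertex 1.1 0.8 1.1
  endloop
 endfacet
 facet normal 0.160 -0.557 0.815
  outer loop
   vertex 2.6 1.4 2.5
   vertex 2.4 3.1 3.7
   vertex 0.3 0.3 2.2
  endloop
 endfacet
 facet normal 0.712 -0.317 -0.627
  outer loop
   vertex 2.6 1.4 2.5
   vertex 1.1 0.8 1.1
   vertex 2.7 3.6 1.5
  endloop
 endfacet
 facet normal 0.990 0.018 0.139
  outer loop
   vertex 2.6 1.4 2.5
   vertex 2.7 3.6 1.5
   vertex 2.4 3.1 3.7
  endloop
 endfacet
 facet normal -0.797 -0.048 -0.602
  outer loop
   vertex 0.5 2.0 1.8
   vertex 1.1 0.8 1.1
   vertex 0.3 0.3 2.2
  endloop
 endfacet
 facet normal -0.359 0.330 -0.873
  outer loop
   vertex 0.5 2.0 1.8
   vertex 2.7 3.6 1.5
   vertex 1.1 0.8 1.1
  endloop
 endfacet
 facet normal -0.752 0.234 0.617
  outer loop
   vertex 0.5 2.0 1.8
   vertex 0.3 0.3 2.2
   vertex 2.4 3.1 3.7
  endloop
 endfacet
 facet normal -0.575 0.811 0.106
  outer loop
   vertex 0.5 2.0 1.8
   vertex 2.4 3.1 3.7
   vertex 2.7 3.6 1.5
  endloop
 endfacet
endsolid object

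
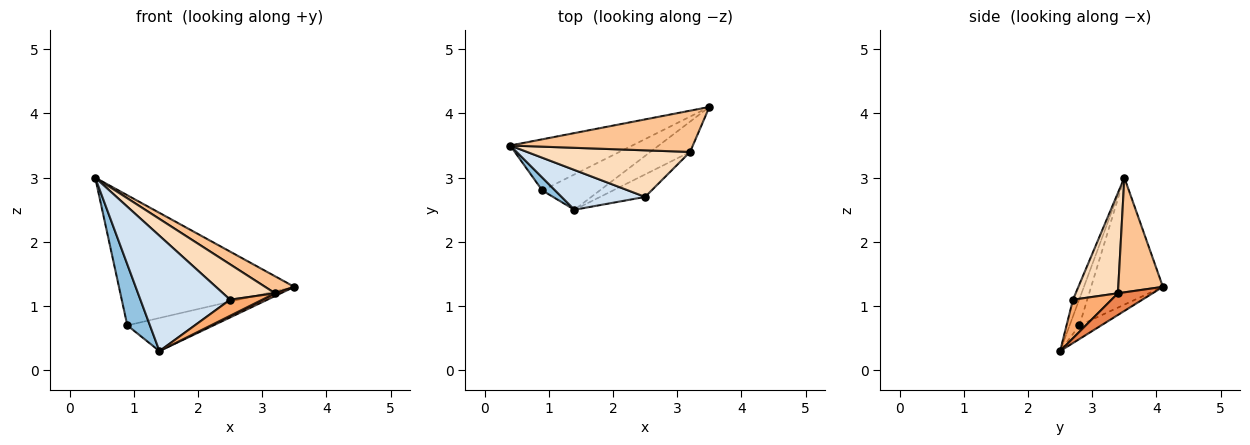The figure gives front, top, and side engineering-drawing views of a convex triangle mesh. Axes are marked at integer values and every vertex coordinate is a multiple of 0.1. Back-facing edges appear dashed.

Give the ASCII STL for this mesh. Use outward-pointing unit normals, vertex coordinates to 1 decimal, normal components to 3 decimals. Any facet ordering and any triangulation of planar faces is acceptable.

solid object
 facet normal -0.356 0.870 -0.342
  outer loop
   vertex 0.9 2.8 0.7
   vertex 0.4 3.5 3.0
   vertex 3.5 4.1 1.3
  endloop
 endfacet
 facet normal -0.389 -0.901 0.190
  outer loop
   vertex 0.9 2.8 0.7
   vertex 1.4 2.5 0.3
   vertex 0.4 3.5 3.0
  endloop
 endfacet
 facet normal -0.171 0.674 -0.719
  outer loop
   vertex 0.9 2.8 0.7
   vertex 3.5 4.1 1.3
   vertex 1.4 2.5 0.3
  endloop
 endfacet
 facet normal -0.065 -0.943 0.325
  outer loop
   vertex 2.5 2.7 1.1
   vertex 0.4 3.5 3.0
   vertex 1.4 2.5 0.3
  endloop
 endfacet
 facet normal 0.477 -0.080 -0.875
  outer loop
   vertex 3.2 3.4 1.2
   vertex 1.4 2.5 0.3
   vertex 3.5 4.1 1.3
  endloop
 endfacet
 facet normal 0.572 -0.477 -0.667
  outer loop
   vertex 3.2 3.4 1.2
   vertex 2.5 2.7 1.1
   vertex 1.4 2.5 0.3
  endloop
 endfacet
 facet normal 0.502 -0.329 0.800
  outer loop
   vertex 3.2 3.4 1.2
   vertex 3.5 4.1 1.3
   vertex 0.4 3.5 3.0
  endloop
 endfacet
 facet normal 0.440 -0.543 0.715
  outer loop
   vertex 3.2 3.4 1.2
   vertex 0.4 3.5 3.0
   vertex 2.5 2.7 1.1
  endloop
 endfacet
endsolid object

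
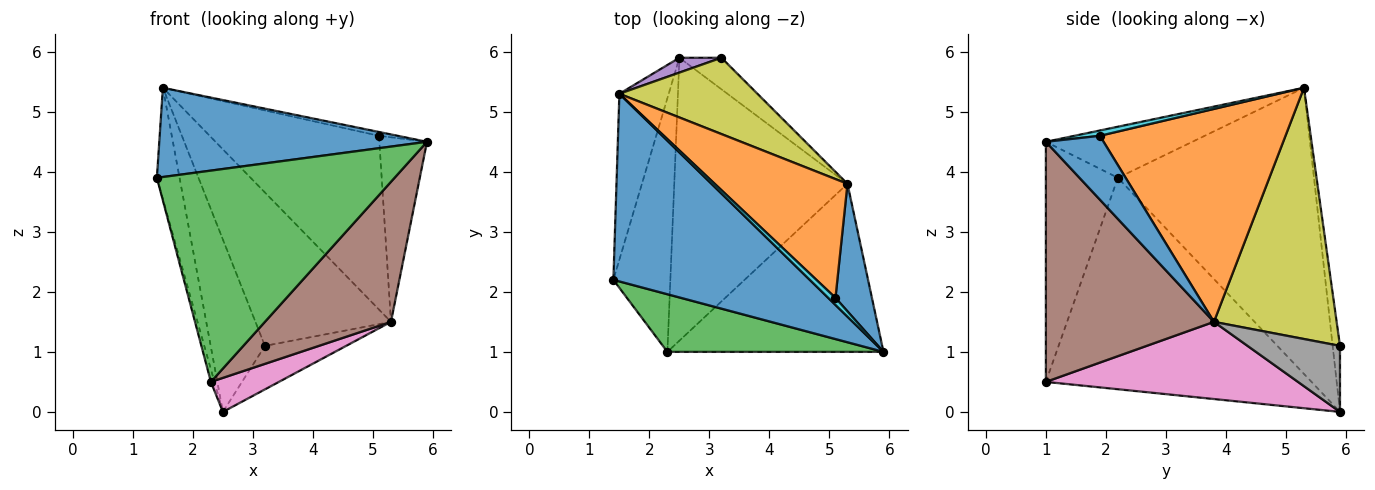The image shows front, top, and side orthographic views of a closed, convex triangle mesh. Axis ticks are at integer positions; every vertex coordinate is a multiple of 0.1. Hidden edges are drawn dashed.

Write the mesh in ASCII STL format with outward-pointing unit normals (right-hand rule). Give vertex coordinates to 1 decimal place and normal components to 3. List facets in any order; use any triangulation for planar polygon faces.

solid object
 facet normal -0.229 -0.418 0.879
  outer loop
   vertex 1.5 5.3 5.4
   vertex 1.4 2.2 3.9
   vertex 5.9 1.0 4.5
  endloop
 endfacet
 facet normal -0.979 0.113 -0.169
  outer loop
   vertex 1.5 5.3 5.4
   vertex 2.5 5.9 0.0
   vertex 1.4 2.2 3.9
  endloop
 endfacet
 facet normal -0.281 -0.926 0.253
  outer loop
   vertex 2.3 1.0 0.5
   vertex 5.9 1.0 4.5
   vertex 1.4 2.2 3.9
  endloop
 endfacet
 facet normal -0.965 0.013 -0.260
  outer loop
   vertex 2.3 1.0 0.5
   vertex 1.4 2.2 3.9
   vertex 2.5 5.9 0.0
  endloop
 endfacet
 facet normal -0.134 0.987 0.085
  outer loop
   vertex 3.2 5.9 1.1
   vertex 2.5 5.9 0.0
   vertex 1.5 5.3 5.4
  endloop
 endfacet
 facet normal 0.649 -0.487 -0.584
  outer loop
   vertex 5.3 3.8 1.5
   vertex 5.9 1.0 4.5
   vertex 2.3 1.0 0.5
  endloop
 endfacet
 facet normal 0.405 -0.109 -0.908
  outer loop
   vertex 5.3 3.8 1.5
   vertex 2.3 1.0 0.5
   vertex 2.5 5.9 0.0
  endloop
 endfacet
 facet normal 0.678 0.596 -0.431
  outer loop
   vertex 5.3 3.8 1.5
   vertex 2.5 5.9 0.0
   vertex 3.2 5.9 1.1
  endloop
 endfacet
 facet normal 0.630 0.696 0.346
  outer loop
   vertex 5.3 3.8 1.5
   vertex 3.2 5.9 1.1
   vertex 1.5 5.3 5.4
  endloop
 endfacet
 facet normal 0.541 0.399 0.740
  outer loop
   vertex 5.1 1.9 4.6
   vertex 1.5 5.3 5.4
   vertex 5.9 1.0 4.5
  endloop
 endfacet
 facet normal 0.706 0.583 0.403
  outer loop
   vertex 5.1 1.9 4.6
   vertex 5.9 1.0 4.5
   vertex 5.3 3.8 1.5
  endloop
 endfacet
 facet normal 0.671 0.612 0.418
  outer loop
   vertex 5.1 1.9 4.6
   vertex 5.3 3.8 1.5
   vertex 1.5 5.3 5.4
  endloop
 endfacet
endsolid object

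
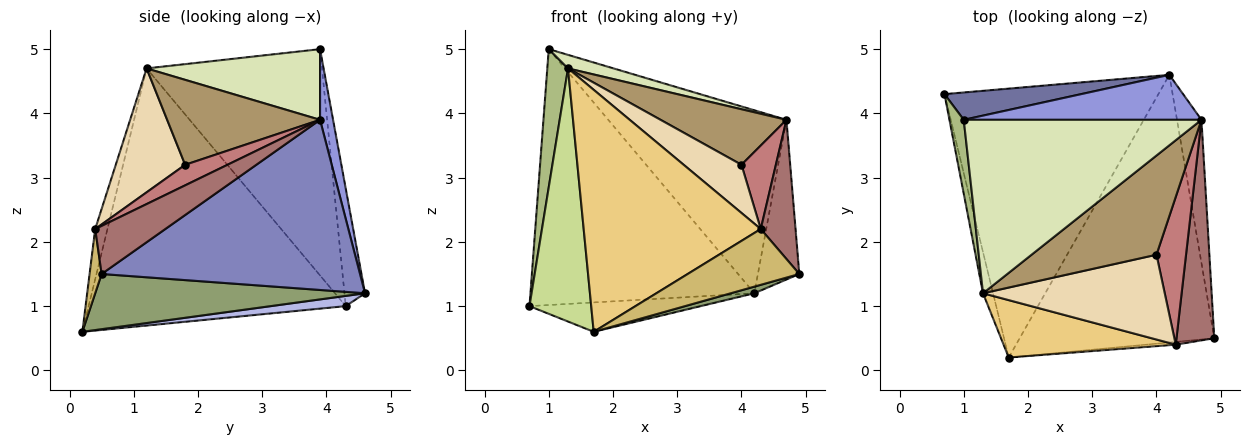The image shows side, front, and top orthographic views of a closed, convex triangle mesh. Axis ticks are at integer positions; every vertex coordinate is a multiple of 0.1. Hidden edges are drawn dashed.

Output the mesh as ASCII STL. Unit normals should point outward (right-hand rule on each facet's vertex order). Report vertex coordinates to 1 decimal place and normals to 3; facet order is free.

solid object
 facet normal -0.091 0.990 0.106
  outer loop
   vertex 1.0 3.9 5.0
   vertex 4.2 4.6 1.2
   vertex 0.7 4.3 1.0
  endloop
 endfacet
 facet normal 0.978 0.157 -0.140
  outer loop
   vertex 4.7 3.9 3.9
   vertex 4.9 0.5 1.5
   vertex 4.2 4.6 1.2
  endloop
 endfacet
 facet normal 0.071 0.969 0.238
  outer loop
   vertex 4.7 3.9 3.9
   vertex 4.2 4.6 1.2
   vertex 1.0 3.9 5.0
  endloop
 endfacet
 facet normal 0.047 0.108 -0.993
  outer loop
   vertex 1.7 0.2 0.6
   vertex 0.7 4.3 1.0
   vertex 4.2 4.6 1.2
  endloop
 endfacet
 facet normal 0.273 -0.024 -0.962
  outer loop
   vertex 1.7 0.2 0.6
   vertex 4.2 4.6 1.2
   vertex 4.9 0.5 1.5
  endloop
 endfacet
 facet normal -0.991 -0.117 0.063
  outer loop
   vertex 1.3 1.2 4.7
   vertex 1.0 3.9 5.0
   vertex 0.7 4.3 1.0
  endloop
 endfacet
 facet normal -0.972 -0.233 -0.038
  outer loop
   vertex 1.3 1.2 4.7
   vertex 0.7 4.3 1.0
   vertex 1.7 0.2 0.6
  endloop
 endfacet
 facet normal 0.284 -0.075 0.956
  outer loop
   vertex 1.3 1.2 4.7
   vertex 4.7 3.9 3.9
   vertex 1.0 3.9 5.0
  endloop
 endfacet
 facet normal 0.510 -0.420 0.750
  outer loop
   vertex 1.3 1.2 4.7
   vertex 4.0 1.8 3.2
   vertex 4.7 3.9 3.9
  endloop
 endfacet
 facet normal 0.107 -0.993 -0.050
  outer loop
   vertex 4.3 0.4 2.2
   vertex 1.7 0.2 0.6
   vertex 4.9 0.5 1.5
  endloop
 endfacet
 facet normal -0.067 -0.971 0.230
  outer loop
   vertex 4.3 0.4 2.2
   vertex 1.3 1.2 4.7
   vertex 1.7 0.2 0.6
  endloop
 endfacet
 facet normal 0.510 -0.425 0.748
  outer loop
   vertex 4.3 0.4 2.2
   vertex 4.0 1.8 3.2
   vertex 1.3 1.2 4.7
  endloop
 endfacet
 facet normal 0.732 -0.363 0.576
  outer loop
   vertex 4.3 0.4 2.2
   vertex 4.9 0.5 1.5
   vertex 4.7 3.9 3.9
  endloop
 endfacet
 facet normal 0.518 -0.421 0.745
  outer loop
   vertex 4.3 0.4 2.2
   vertex 4.7 3.9 3.9
   vertex 4.0 1.8 3.2
  endloop
 endfacet
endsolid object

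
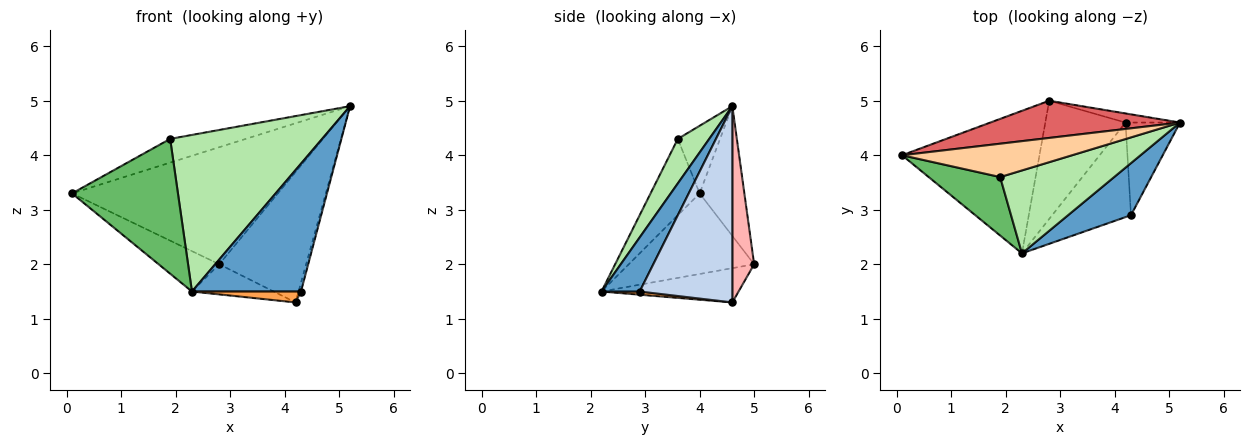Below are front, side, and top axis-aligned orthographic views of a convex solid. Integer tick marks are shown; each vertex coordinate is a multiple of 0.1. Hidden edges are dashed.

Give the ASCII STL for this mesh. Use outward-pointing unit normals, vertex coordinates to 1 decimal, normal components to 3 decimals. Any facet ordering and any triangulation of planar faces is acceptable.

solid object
 facet normal 0.308 -0.881 0.359
  outer loop
   vertex 4.3 2.9 1.5
   vertex 5.2 4.6 4.9
   vertex 2.3 2.2 1.5
  endloop
 endfacet
 facet normal 0.963 0.025 -0.268
  outer loop
   vertex 4.3 2.9 1.5
   vertex 4.2 4.6 1.3
   vertex 5.2 4.6 4.9
  endloop
 endfacet
 facet normal 0.040 -0.114 -0.993
  outer loop
   vertex 4.3 2.9 1.5
   vertex 2.3 2.2 1.5
   vertex 4.2 4.6 1.3
  endloop
 endfacet
 facet normal -0.308 0.552 0.775
  outer loop
   vertex 1.9 3.6 4.3
   vertex 5.2 4.6 4.9
   vertex 0.1 4.0 3.3
  endloop
 endfacet
 facet normal -0.391 -0.844 0.366
  outer loop
   vertex 1.9 3.6 4.3
   vertex 0.1 4.0 3.3
   vertex 2.3 2.2 1.5
  endloop
 endfacet
 facet normal 0.180 -0.869 0.460
  outer loop
   vertex 1.9 3.6 4.3
   vertex 2.3 2.2 1.5
   vertex 5.2 4.6 4.9
  endloop
 endfacet
 facet normal -0.203 0.933 0.297
  outer loop
   vertex 2.8 5.0 2.0
   vertex 0.1 4.0 3.3
   vertex 5.2 4.6 4.9
  endloop
 endfacet
 facet normal 0.243 0.968 -0.067
  outer loop
   vertex 2.8 5.0 2.0
   vertex 5.2 4.6 4.9
   vertex 4.2 4.6 1.3
  endloop
 endfacet
 facet normal -0.491 0.237 -0.838
  outer loop
   vertex 2.8 5.0 2.0
   vertex 2.3 2.2 1.5
   vertex 0.1 4.0 3.3
  endloop
 endfacet
 facet normal -0.382 0.228 -0.895
  outer loop
   vertex 2.8 5.0 2.0
   vertex 4.2 4.6 1.3
   vertex 2.3 2.2 1.5
  endloop
 endfacet
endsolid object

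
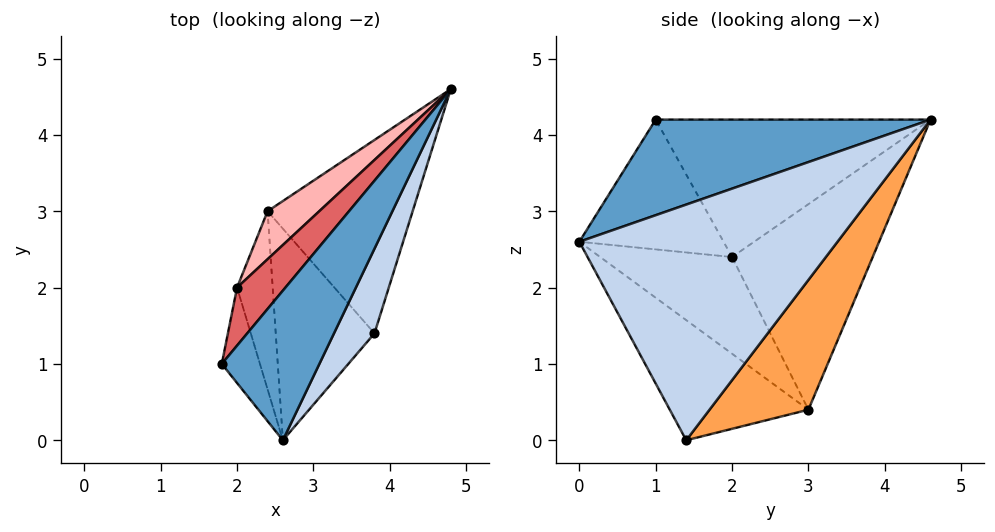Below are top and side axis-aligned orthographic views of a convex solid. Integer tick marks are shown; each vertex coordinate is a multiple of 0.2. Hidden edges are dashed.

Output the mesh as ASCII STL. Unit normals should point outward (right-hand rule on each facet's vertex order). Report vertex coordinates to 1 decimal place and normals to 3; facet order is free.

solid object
 facet normal 0.605 -0.504 0.617
  outer loop
   vertex 2.6 0.0 2.6
   vertex 4.8 4.6 4.2
   vertex 1.8 1.0 4.2
  endloop
 endfacet
 facet normal 0.871 -0.468 0.150
  outer loop
   vertex 2.6 0.0 2.6
   vertex 3.8 1.4 0.0
   vertex 4.8 4.6 4.2
  endloop
 endfacet
 facet normal 0.528 0.610 -0.591
  outer loop
   vertex 2.4 3.0 0.4
   vertex 4.8 4.6 4.2
   vertex 3.8 1.4 0.0
  endloop
 endfacet
 facet normal -0.686 -0.459 -0.564
  outer loop
   vertex 2.4 3.0 0.4
   vertex 3.8 1.4 0.0
   vertex 2.6 0.0 2.6
  endloop
 endfacet
 facet normal -0.915 -0.301 -0.269
  outer loop
   vertex 2.0 2.0 2.4
   vertex 2.6 0.0 2.6
   vertex 1.8 1.0 4.2
  endloop
 endfacet
 facet normal -0.895 -0.301 -0.330
  outer loop
   vertex 2.0 2.0 2.4
   vertex 2.4 3.0 0.4
   vertex 2.6 0.0 2.6
  endloop
 endfacet
 facet normal -0.742 0.618 0.261
  outer loop
   vertex 2.0 2.0 2.4
   vertex 1.8 1.0 4.2
   vertex 4.8 4.6 4.2
  endloop
 endfacet
 facet normal -0.730 0.659 0.183
  outer loop
   vertex 2.0 2.0 2.4
   vertex 4.8 4.6 4.2
   vertex 2.4 3.0 0.4
  endloop
 endfacet
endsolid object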